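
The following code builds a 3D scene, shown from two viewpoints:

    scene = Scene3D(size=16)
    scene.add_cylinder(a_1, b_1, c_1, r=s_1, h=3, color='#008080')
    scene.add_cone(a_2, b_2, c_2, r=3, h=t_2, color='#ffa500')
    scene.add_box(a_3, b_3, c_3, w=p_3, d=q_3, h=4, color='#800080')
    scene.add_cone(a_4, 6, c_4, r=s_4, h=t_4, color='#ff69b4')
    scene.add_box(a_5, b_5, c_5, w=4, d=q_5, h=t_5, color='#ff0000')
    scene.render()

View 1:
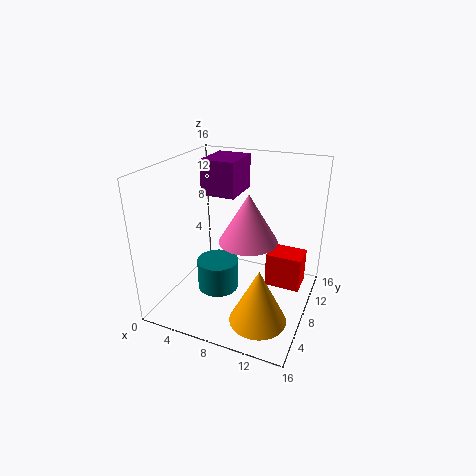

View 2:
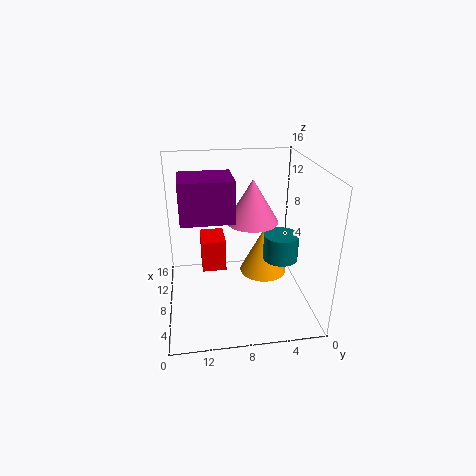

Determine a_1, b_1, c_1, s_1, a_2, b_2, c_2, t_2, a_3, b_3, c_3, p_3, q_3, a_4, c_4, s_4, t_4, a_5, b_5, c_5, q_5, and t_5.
a_1 = 8; b_1 = 3; c_1 = 5; s_1 = 2; a_2 = 12; b_2 = 4; c_2 = 1; t_2 = 6; a_3 = 3; b_3 = 9; c_3 = 12; p_3 = 4; q_3 = 5; a_4 = 10; c_4 = 9; s_4 = 3; t_4 = 5; a_5 = 11; b_5 = 9; c_5 = 2; q_5 = 3; t_5 = 4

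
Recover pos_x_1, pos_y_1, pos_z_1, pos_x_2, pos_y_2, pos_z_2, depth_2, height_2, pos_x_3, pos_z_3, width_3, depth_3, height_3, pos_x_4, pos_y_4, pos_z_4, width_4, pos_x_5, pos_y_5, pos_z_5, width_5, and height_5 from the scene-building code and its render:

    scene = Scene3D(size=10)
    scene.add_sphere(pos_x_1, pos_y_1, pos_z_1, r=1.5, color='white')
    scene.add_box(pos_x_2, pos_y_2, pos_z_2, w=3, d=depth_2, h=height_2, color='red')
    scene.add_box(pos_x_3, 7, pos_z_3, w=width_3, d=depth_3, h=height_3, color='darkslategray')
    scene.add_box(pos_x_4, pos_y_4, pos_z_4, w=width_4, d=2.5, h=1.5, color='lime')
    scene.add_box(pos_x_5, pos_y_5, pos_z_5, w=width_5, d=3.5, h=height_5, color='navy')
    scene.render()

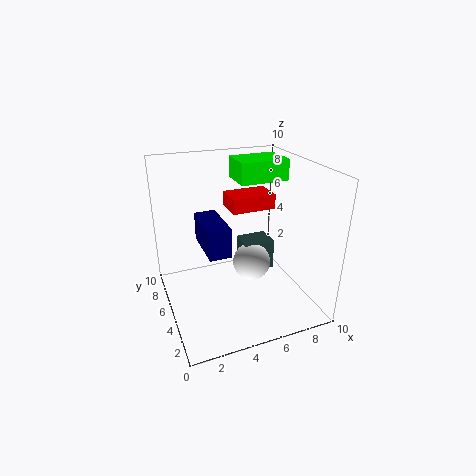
pos_x_1 = 7
pos_y_1 = 7
pos_z_1 = 1.5
pos_x_2 = 4.5
pos_y_2 = 4.5
pos_z_2 = 7
depth_2 = 2
height_2 = 1
pos_x_3 = 6.5
pos_z_3 = 0.5
width_3 = 2.5
depth_3 = 2
height_3 = 2.5
pos_x_4 = 5.5
pos_y_4 = 5.5
pos_z_4 = 8.5
width_4 = 3.5
pos_x_5 = 2.5
pos_y_5 = 3.5
pos_z_5 = 4.5
width_5 = 1.5
height_5 = 2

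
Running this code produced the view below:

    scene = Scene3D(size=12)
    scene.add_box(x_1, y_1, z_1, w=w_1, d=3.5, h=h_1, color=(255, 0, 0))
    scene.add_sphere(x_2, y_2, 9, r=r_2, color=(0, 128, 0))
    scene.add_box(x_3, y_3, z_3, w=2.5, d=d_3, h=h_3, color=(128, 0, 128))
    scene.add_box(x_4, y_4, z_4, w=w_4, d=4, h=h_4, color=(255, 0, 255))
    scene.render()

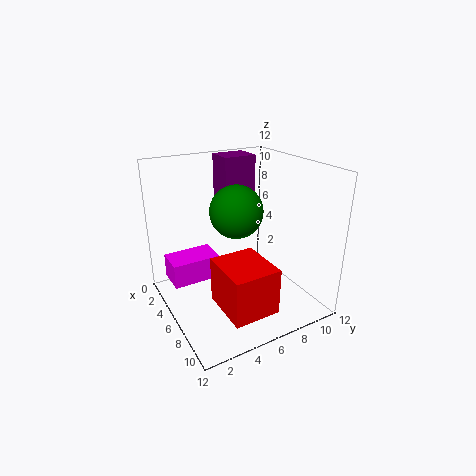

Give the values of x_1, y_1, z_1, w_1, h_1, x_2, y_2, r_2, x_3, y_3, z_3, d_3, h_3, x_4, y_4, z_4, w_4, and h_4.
x_1 = 8
y_1 = 2.5
z_1 = 2.5
w_1 = 4
h_1 = 3.5
x_2 = 7.5
y_2 = 5
r_2 = 2
x_3 = 0.5
y_3 = 6.5
z_3 = 7.5
d_3 = 3
h_3 = 4.5
x_4 = 3
y_4 = 0.5
z_4 = 2.5
w_4 = 2.5
h_4 = 2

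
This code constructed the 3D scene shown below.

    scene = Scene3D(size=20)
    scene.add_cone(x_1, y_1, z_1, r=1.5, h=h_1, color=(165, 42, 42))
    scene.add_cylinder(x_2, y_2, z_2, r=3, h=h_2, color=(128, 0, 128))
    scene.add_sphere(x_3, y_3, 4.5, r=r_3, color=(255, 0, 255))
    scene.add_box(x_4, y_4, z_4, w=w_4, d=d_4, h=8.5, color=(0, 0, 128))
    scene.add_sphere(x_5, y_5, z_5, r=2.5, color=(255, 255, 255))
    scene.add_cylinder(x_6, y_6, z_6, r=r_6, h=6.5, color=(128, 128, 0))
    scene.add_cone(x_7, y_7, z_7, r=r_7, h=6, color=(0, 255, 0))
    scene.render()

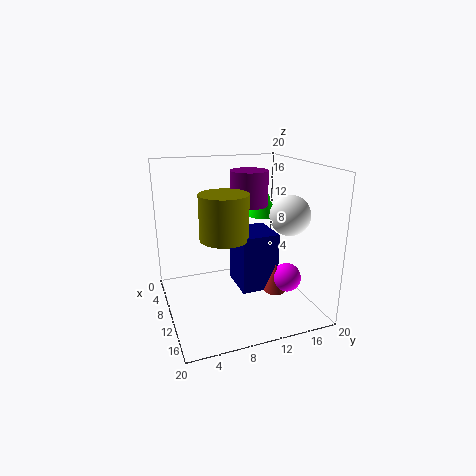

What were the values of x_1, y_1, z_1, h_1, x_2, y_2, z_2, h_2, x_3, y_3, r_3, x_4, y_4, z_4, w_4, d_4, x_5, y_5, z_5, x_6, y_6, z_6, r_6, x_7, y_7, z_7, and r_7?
x_1 = 13; y_1 = 14.5; z_1 = 2.5; h_1 = 4; x_2 = 3; y_2 = 14.5; z_2 = 12.5; h_2 = 5.5; x_3 = 13.5; y_3 = 16; r_3 = 2; x_4 = 5; y_4 = 10.5; z_4 = 1.5; w_4 = 6; d_4 = 5.5; x_5 = 16; y_5 = 14.5; z_5 = 14.5; x_6 = 8.5; y_6 = 8.5; z_6 = 9.5; r_6 = 3.5; x_7 = 2.5; y_7 = 17; z_7 = 10.5; r_7 = 2.5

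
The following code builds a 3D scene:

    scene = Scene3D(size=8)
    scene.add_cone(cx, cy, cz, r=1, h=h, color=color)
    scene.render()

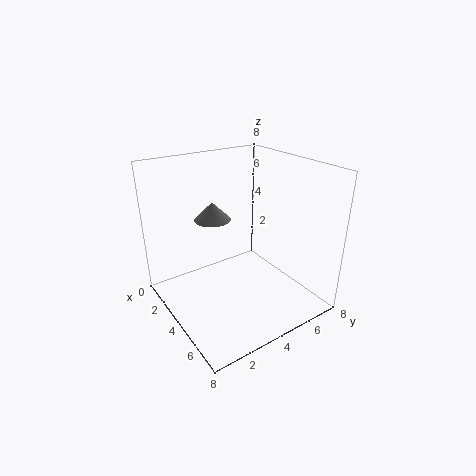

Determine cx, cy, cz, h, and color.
cx = 3
cy = 3
cz = 5
h = 1
color = 'gray'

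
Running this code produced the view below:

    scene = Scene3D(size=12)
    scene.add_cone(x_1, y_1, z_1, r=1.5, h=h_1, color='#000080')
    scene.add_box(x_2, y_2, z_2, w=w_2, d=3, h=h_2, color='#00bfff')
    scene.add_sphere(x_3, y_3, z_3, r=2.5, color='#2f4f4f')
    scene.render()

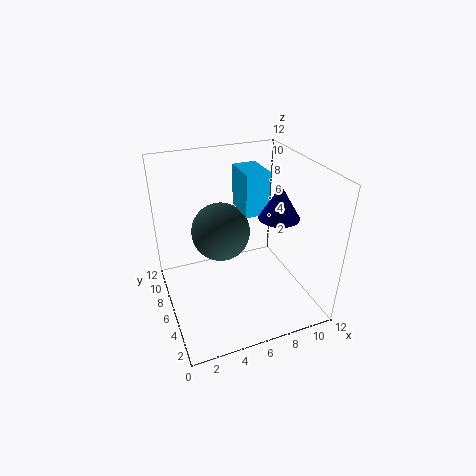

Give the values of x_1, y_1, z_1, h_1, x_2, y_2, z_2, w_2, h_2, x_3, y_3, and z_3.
x_1 = 8, y_1 = 3, z_1 = 9, h_1 = 2.5, x_2 = 6.5, y_2 = 5.5, z_2 = 8, w_2 = 2, h_2 = 3.5, x_3 = 5, y_3 = 7.5, z_3 = 6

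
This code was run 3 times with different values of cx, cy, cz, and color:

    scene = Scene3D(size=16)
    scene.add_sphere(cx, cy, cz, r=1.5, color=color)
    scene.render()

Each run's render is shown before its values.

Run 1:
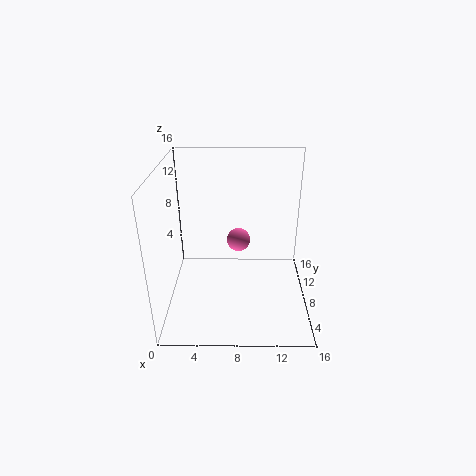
cx = 8, cy = 13, cz = 5, color = 'hotpink'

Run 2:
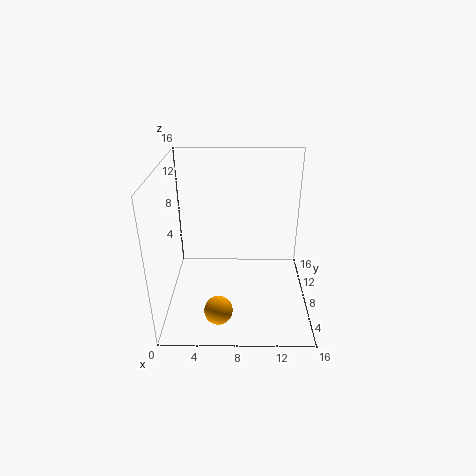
cx = 6, cy = 3, cz = 2, color = 'orange'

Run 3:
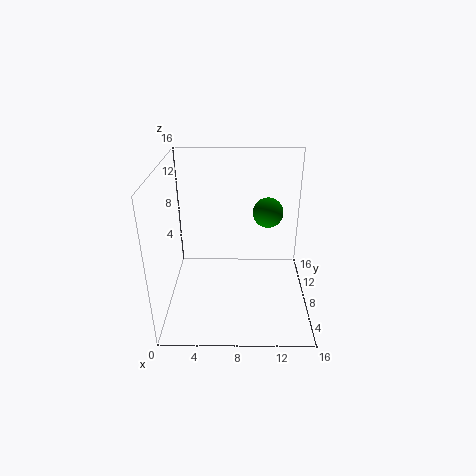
cx = 11, cy = 6, cz = 12, color = 'green'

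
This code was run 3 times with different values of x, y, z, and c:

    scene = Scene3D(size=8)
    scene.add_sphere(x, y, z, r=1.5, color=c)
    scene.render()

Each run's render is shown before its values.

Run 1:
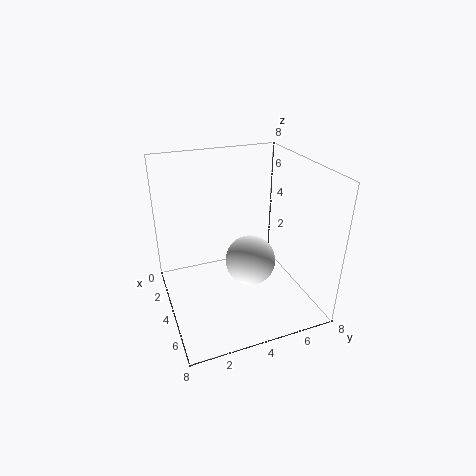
x = 3.5; y = 5; z = 2; c = 'white'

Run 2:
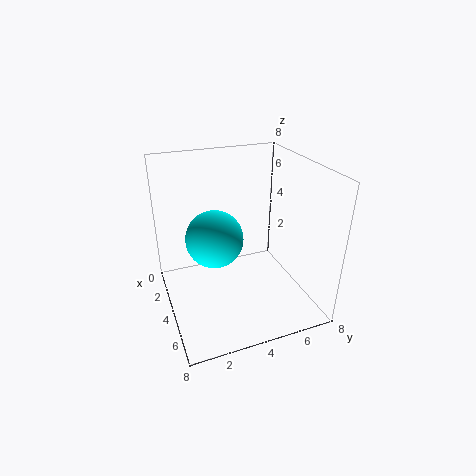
x = 4.5; y = 2.5; z = 4.5; c = 'cyan'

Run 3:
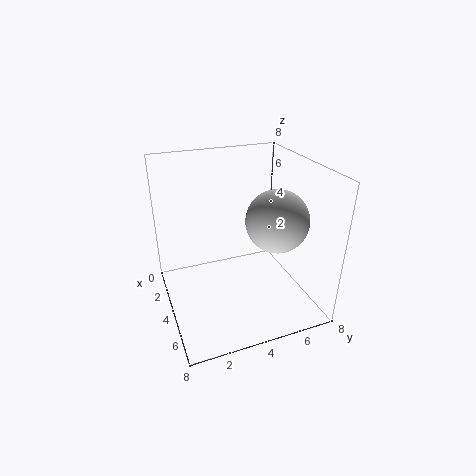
x = 6.5; y = 5; z = 6; c = 'lightgray'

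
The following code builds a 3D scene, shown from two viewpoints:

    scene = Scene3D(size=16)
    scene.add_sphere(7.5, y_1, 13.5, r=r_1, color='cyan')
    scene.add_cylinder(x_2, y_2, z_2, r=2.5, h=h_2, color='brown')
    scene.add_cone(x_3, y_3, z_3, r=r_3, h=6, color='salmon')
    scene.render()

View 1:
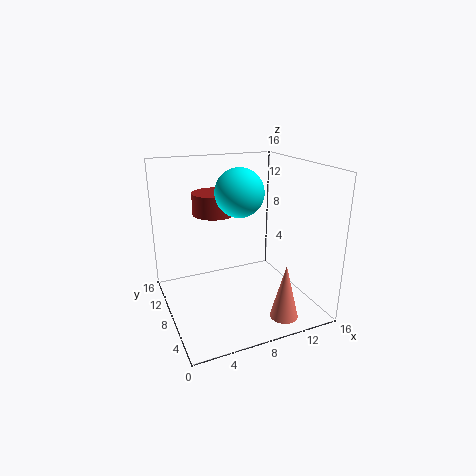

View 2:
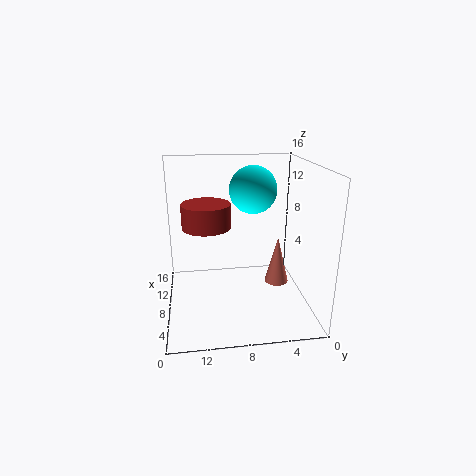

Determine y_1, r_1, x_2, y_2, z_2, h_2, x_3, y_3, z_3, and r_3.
y_1 = 6.5
r_1 = 2.5
x_2 = 6.5
y_2 = 11.5
z_2 = 10
h_2 = 2.5
x_3 = 11
y_3 = 2.5
z_3 = 0.5
r_3 = 1.5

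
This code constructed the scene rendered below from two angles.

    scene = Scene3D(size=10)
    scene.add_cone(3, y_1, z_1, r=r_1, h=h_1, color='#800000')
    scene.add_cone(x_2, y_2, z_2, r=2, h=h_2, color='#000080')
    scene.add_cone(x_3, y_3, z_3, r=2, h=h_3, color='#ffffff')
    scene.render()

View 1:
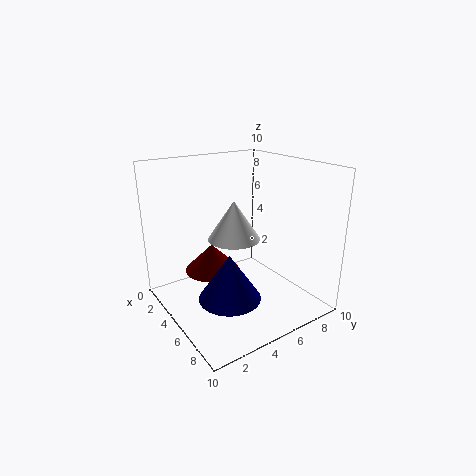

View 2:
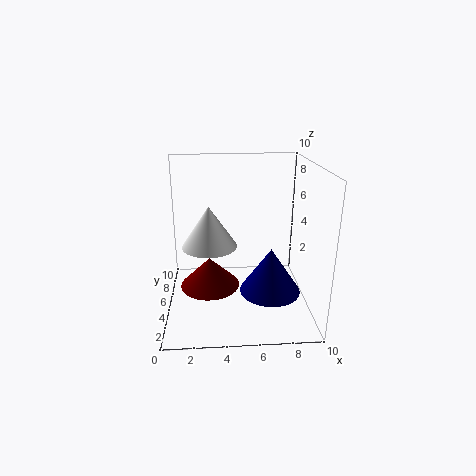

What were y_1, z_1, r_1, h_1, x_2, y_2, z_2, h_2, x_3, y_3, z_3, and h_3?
y_1 = 4
z_1 = 2
r_1 = 2
h_1 = 2
x_2 = 7
y_2 = 3
z_2 = 2
h_2 = 3
x_3 = 3
y_3 = 6
z_3 = 4
h_3 = 3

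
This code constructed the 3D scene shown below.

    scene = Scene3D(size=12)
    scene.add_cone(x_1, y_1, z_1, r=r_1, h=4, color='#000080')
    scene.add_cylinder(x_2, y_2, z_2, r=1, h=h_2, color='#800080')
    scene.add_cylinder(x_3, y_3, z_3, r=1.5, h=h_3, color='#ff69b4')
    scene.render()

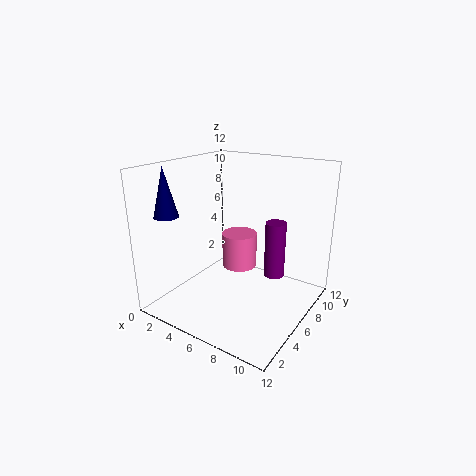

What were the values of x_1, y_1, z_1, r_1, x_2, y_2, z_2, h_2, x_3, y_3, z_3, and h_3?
x_1 = 1.5
y_1 = 2.5
z_1 = 8
r_1 = 1
x_2 = 7
y_2 = 11
z_2 = 0.5
h_2 = 5.5
x_3 = 5.5
y_3 = 7
z_3 = 3
h_3 = 3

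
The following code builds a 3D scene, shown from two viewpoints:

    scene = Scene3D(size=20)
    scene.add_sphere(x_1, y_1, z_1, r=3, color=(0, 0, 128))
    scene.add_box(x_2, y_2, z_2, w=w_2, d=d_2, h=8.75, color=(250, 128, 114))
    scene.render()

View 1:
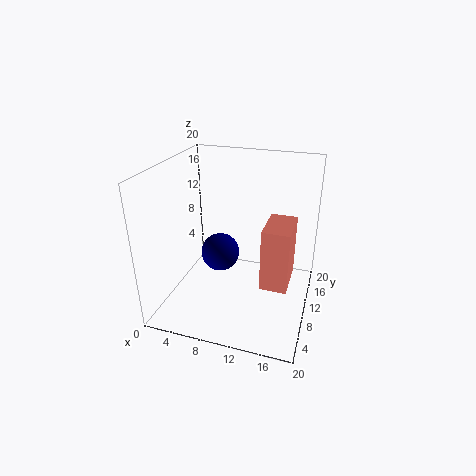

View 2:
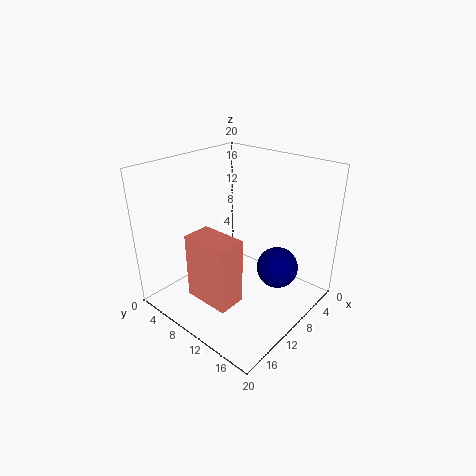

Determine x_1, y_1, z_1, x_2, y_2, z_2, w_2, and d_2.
x_1 = 5.75
y_1 = 14
z_1 = 4.75
x_2 = 13.75
y_2 = 7.75
z_2 = 3.75
w_2 = 3.75
d_2 = 6.25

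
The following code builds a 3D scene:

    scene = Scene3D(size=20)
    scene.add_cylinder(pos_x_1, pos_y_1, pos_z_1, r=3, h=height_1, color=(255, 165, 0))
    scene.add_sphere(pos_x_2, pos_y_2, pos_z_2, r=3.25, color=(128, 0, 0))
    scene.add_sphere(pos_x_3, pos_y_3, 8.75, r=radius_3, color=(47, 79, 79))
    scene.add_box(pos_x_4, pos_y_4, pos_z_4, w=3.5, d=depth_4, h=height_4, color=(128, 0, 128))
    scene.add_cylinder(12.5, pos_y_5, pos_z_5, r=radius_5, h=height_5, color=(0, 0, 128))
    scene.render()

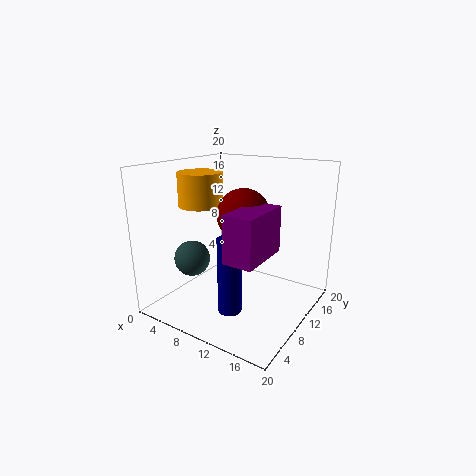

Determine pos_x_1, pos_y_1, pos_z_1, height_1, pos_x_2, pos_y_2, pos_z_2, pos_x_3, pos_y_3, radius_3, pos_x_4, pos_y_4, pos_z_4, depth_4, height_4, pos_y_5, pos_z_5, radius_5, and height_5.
pos_x_1 = 5.5; pos_y_1 = 7.75; pos_z_1 = 14.5; height_1 = 4.5; pos_x_2 = 12.75; pos_y_2 = 7; pos_z_2 = 14.5; pos_x_3 = 7.25; pos_y_3 = 3.5; radius_3 = 2.25; pos_x_4 = 14; pos_y_4 = 0.75; pos_z_4 = 10.75; depth_4 = 6.75; height_4 = 5.5; pos_y_5 = 4.25; pos_z_5 = 2.5; radius_5 = 1.5; height_5 = 9.75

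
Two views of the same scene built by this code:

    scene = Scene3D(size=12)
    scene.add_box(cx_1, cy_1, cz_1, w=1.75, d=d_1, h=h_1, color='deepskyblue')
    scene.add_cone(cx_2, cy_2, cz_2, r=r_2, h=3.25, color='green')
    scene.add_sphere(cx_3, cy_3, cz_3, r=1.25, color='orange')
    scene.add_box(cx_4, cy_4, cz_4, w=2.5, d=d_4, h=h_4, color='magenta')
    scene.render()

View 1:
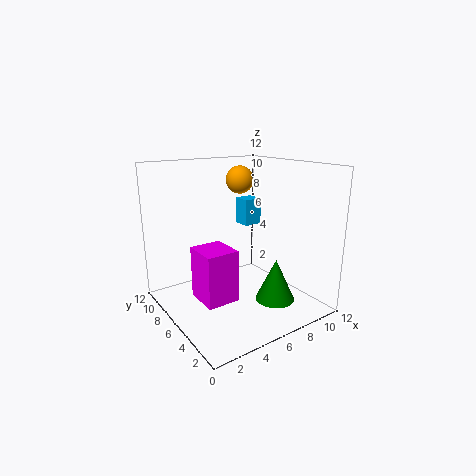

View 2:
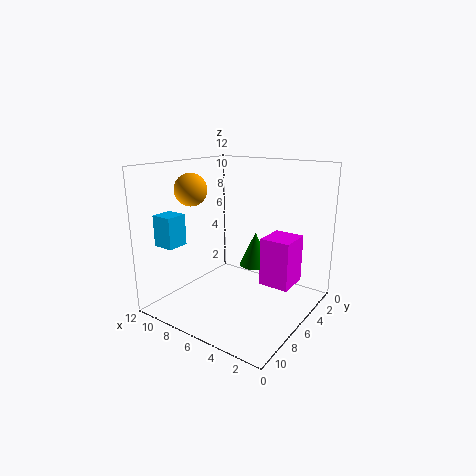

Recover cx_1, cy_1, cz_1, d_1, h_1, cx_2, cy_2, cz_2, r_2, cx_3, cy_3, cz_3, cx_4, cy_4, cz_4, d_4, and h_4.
cx_1 = 9; cy_1 = 9; cz_1 = 5.75; d_1 = 1.75; h_1 = 2.5; cx_2 = 6.75; cy_2 = 2; cz_2 = 2; r_2 = 1.5; cx_3 = 8.25; cy_3 = 9; cz_3 = 10.25; cx_4 = 1.5; cy_4 = 3; cz_4 = 2.25; d_4 = 2.75; h_4 = 4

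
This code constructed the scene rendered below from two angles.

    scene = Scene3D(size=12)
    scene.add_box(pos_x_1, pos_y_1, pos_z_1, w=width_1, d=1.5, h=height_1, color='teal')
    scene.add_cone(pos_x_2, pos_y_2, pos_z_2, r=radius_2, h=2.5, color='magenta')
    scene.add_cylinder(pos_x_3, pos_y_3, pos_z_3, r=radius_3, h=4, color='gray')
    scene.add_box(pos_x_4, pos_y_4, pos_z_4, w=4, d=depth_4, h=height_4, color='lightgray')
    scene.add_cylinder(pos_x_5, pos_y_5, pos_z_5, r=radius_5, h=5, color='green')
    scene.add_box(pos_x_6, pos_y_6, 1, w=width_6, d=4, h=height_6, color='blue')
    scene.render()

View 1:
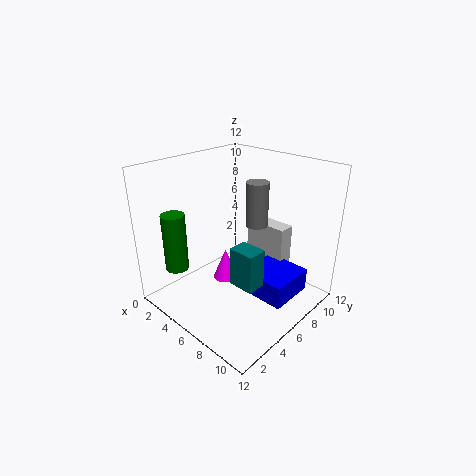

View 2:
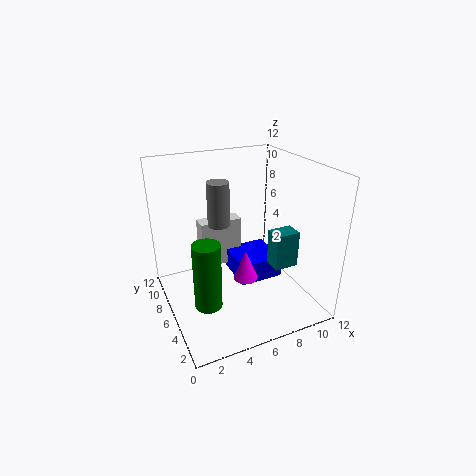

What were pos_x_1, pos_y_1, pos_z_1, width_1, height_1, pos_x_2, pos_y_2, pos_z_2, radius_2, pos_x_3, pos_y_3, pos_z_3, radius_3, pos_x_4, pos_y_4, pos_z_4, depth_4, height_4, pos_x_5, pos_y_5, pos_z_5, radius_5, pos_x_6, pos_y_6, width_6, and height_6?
pos_x_1 = 8, pos_y_1 = 3, pos_z_1 = 4, width_1 = 2, height_1 = 3, pos_x_2 = 6, pos_y_2 = 4.5, pos_z_2 = 3, radius_2 = 1, pos_x_3 = 5.5, pos_y_3 = 9, pos_z_3 = 6, radius_3 = 1, pos_x_4 = 4, pos_y_4 = 9.5, pos_z_4 = 1.5, depth_4 = 1.5, height_4 = 4.5, pos_x_5 = 2, pos_y_5 = 2.5, pos_z_5 = 3, radius_5 = 1, pos_x_6 = 6.5, pos_y_6 = 6, width_6 = 4, height_6 = 2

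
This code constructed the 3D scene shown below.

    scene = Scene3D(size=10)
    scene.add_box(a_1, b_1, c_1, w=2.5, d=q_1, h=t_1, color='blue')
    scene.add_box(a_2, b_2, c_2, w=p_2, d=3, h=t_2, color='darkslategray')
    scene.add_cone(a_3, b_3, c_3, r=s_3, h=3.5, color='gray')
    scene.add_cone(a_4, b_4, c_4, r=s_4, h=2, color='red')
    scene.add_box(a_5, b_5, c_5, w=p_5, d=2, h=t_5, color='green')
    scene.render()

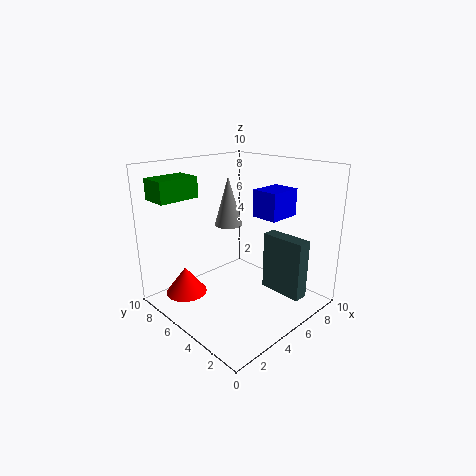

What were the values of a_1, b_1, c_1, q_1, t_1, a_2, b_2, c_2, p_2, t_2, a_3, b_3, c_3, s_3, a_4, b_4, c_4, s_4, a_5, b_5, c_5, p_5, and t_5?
a_1 = 7, b_1 = 3.5, c_1 = 6, q_1 = 2, t_1 = 2, a_2 = 6, b_2 = 0.5, c_2 = 1.5, p_2 = 1, t_2 = 4, a_3 = 5.5, b_3 = 6.5, c_3 = 5.5, s_3 = 1, a_4 = 2.5, b_4 = 8, c_4 = 0.5, s_4 = 1.5, a_5 = 1, b_5 = 8, c_5 = 7.5, p_5 = 3, t_5 = 1.5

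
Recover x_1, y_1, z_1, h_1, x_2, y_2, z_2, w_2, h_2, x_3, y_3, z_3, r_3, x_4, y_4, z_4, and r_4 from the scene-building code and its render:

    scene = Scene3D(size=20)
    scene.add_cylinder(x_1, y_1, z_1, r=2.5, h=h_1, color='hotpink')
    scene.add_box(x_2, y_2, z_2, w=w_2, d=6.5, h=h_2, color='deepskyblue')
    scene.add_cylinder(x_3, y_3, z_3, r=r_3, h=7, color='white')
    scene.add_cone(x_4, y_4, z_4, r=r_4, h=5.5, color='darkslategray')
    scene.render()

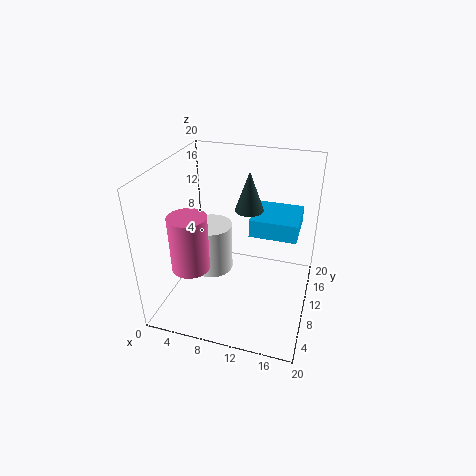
x_1 = 5; y_1 = 5; z_1 = 7.5; h_1 = 7.5; x_2 = 11.5; y_2 = 10; z_2 = 10.5; w_2 = 6.5; h_2 = 2.5; x_3 = 6; y_3 = 10; z_3 = 4.5; r_3 = 3; x_4 = 11; y_4 = 12; z_4 = 13.5; r_4 = 2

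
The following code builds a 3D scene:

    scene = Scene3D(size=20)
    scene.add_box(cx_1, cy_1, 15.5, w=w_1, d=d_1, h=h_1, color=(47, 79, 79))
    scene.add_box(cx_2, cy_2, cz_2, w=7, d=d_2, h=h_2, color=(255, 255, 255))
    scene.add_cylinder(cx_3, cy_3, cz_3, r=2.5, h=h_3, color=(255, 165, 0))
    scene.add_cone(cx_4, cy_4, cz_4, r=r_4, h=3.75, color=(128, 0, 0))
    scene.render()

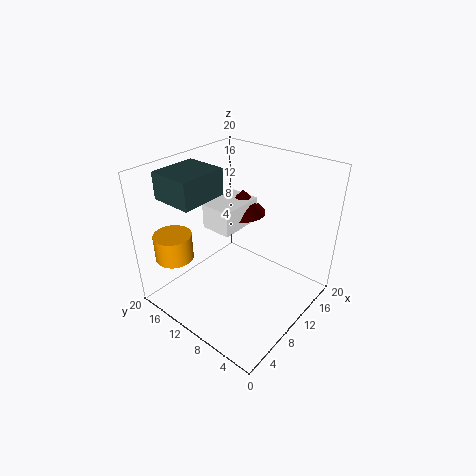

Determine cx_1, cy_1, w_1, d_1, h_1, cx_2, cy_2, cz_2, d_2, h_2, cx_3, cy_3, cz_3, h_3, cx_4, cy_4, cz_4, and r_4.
cx_1 = 3.75
cy_1 = 13
w_1 = 6.75
d_1 = 6
h_1 = 3.75
cx_2 = 10
cy_2 = 12
cz_2 = 9.25
d_2 = 4.75
h_2 = 3.75
cx_3 = 2.75
cy_3 = 15
cz_3 = 8.5
h_3 = 3.5
cx_4 = 15.75
cy_4 = 13.75
cz_4 = 10.5
r_4 = 3.5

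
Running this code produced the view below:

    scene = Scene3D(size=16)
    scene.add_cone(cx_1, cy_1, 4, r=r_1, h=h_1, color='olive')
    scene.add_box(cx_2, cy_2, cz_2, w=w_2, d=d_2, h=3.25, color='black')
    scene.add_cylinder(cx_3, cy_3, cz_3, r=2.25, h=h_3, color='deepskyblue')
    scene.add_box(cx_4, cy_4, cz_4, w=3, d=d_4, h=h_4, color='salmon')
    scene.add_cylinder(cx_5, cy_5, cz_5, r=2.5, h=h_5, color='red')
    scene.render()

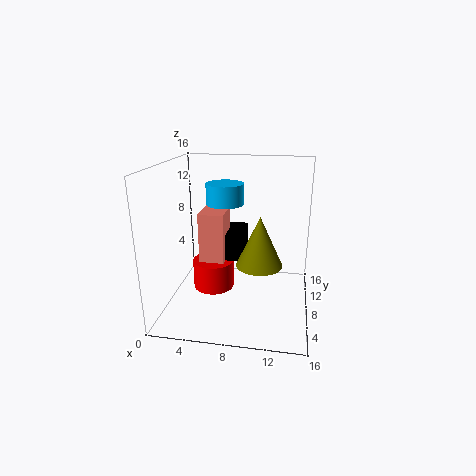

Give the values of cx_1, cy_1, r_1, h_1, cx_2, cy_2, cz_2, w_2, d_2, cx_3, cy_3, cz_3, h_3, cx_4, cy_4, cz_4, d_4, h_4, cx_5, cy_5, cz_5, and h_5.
cx_1 = 10.25, cy_1 = 9.75, r_1 = 2.75, h_1 = 6, cx_2 = 5, cy_2 = 10.25, cz_2 = 4, w_2 = 3, d_2 = 5.25, cx_3 = 5.75, cy_3 = 11.75, cz_3 = 10.75, h_3 = 2.5, cx_4 = 3, cy_4 = 9.25, cz_4 = 3.25, d_4 = 4.25, h_4 = 6.75, cx_5 = 4.5, cy_5 = 10.25, cz_5 = 0.5, h_5 = 3.5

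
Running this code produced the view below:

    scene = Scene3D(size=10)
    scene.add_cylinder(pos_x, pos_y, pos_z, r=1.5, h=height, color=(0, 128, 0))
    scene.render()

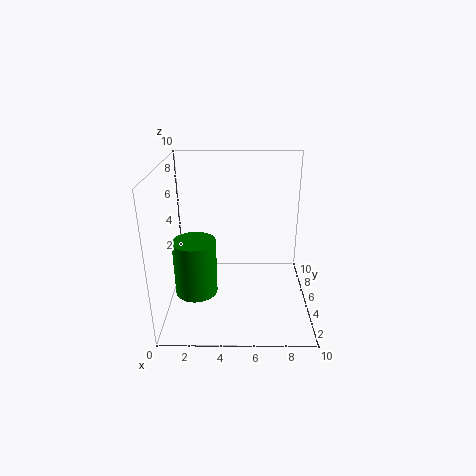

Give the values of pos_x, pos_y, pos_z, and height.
pos_x = 2, pos_y = 4.5, pos_z = 1, height = 4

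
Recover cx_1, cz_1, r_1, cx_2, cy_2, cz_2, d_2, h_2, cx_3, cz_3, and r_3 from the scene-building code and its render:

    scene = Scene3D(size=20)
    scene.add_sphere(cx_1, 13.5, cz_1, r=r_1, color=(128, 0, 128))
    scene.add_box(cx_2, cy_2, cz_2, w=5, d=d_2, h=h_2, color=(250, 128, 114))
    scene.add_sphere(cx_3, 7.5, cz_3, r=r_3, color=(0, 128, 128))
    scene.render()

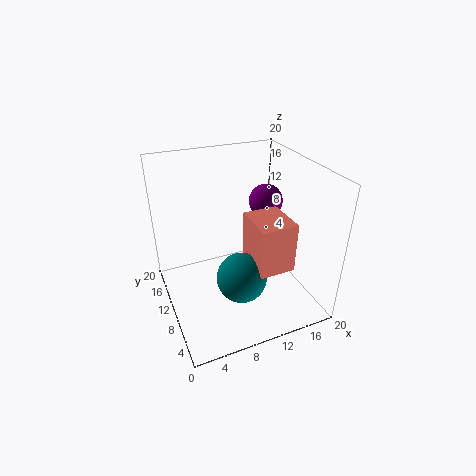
cx_1 = 16, cz_1 = 13, r_1 = 2.5, cx_2 = 11, cy_2 = 4.5, cz_2 = 6.5, d_2 = 6, h_2 = 7, cx_3 = 9.5, cz_3 = 5, r_3 = 3.5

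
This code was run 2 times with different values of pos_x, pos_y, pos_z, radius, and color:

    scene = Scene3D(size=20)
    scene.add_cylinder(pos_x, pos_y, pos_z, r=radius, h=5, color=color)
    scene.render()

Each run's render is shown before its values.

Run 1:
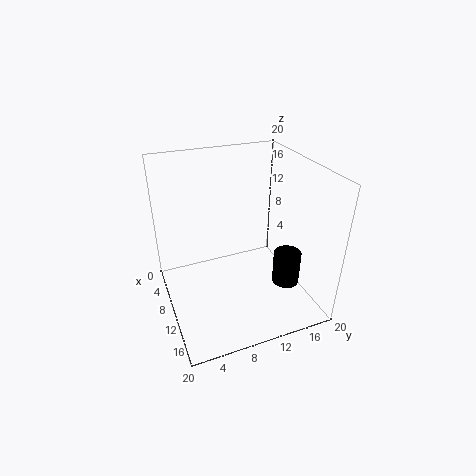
pos_x = 12, pos_y = 17, pos_z = 2, radius = 2, color = 'black'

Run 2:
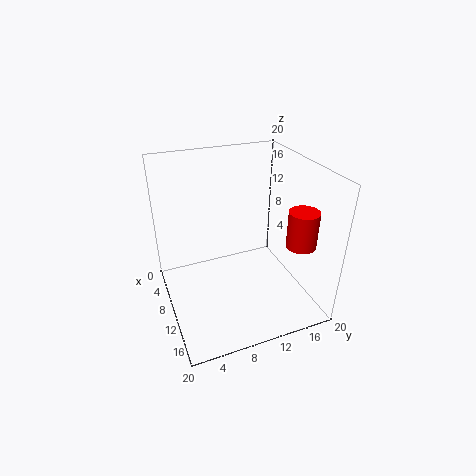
pos_x = 15, pos_y = 17, pos_z = 10, radius = 2, color = 'red'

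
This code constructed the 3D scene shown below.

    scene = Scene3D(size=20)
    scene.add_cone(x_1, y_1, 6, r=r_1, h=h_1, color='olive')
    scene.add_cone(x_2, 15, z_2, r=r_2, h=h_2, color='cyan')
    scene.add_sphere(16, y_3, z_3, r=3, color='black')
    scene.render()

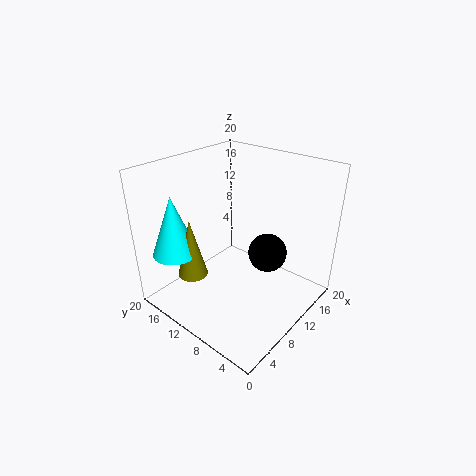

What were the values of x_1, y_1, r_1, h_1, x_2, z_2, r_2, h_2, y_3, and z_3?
x_1 = 4
y_1 = 13
r_1 = 2
h_1 = 8
x_2 = 3
z_2 = 9
r_2 = 3
h_2 = 8
y_3 = 9
z_3 = 5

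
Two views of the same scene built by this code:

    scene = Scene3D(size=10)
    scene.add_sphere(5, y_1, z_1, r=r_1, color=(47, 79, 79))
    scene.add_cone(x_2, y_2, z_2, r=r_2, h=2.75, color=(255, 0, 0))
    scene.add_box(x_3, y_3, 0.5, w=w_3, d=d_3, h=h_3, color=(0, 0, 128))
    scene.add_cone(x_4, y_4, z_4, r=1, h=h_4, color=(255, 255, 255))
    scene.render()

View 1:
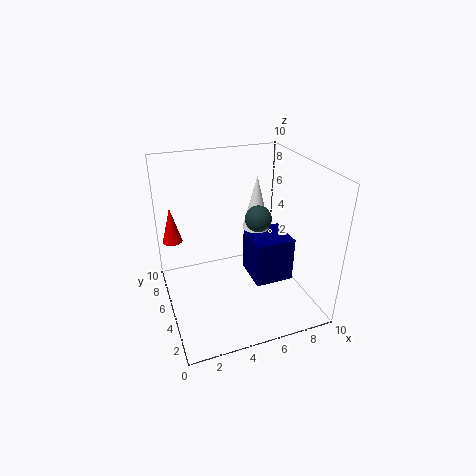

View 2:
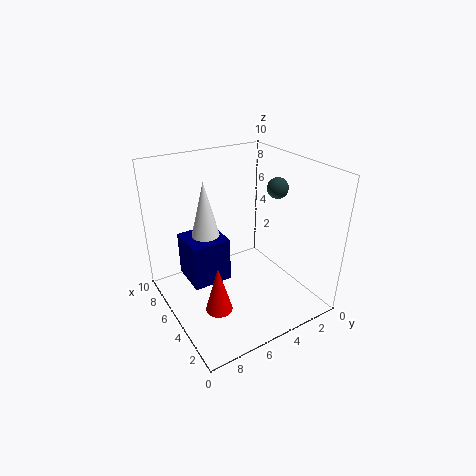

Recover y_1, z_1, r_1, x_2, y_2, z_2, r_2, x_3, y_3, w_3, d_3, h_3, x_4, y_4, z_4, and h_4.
y_1 = 1.75; z_1 = 8; r_1 = 0.75; x_2 = 1; y_2 = 8.75; z_2 = 3.5; r_2 = 0.75; x_3 = 6.5; y_3 = 4.75; w_3 = 3; d_3 = 3; h_3 = 3.5; x_4 = 7; y_4 = 6.5; z_4 = 4.75; h_4 = 4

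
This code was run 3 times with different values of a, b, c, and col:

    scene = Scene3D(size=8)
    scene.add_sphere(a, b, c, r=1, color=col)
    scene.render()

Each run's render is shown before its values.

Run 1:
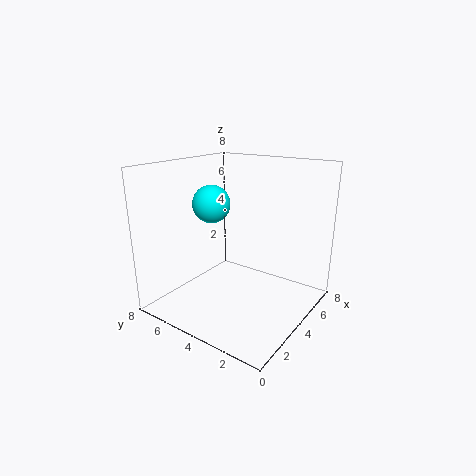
a = 3; b = 5; c = 6; col = 'cyan'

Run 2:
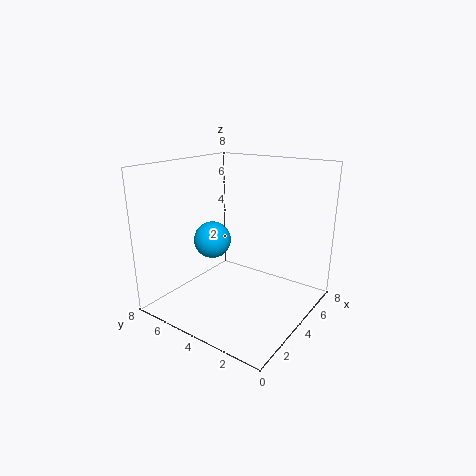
a = 3; b = 5; c = 4; col = 'deepskyblue'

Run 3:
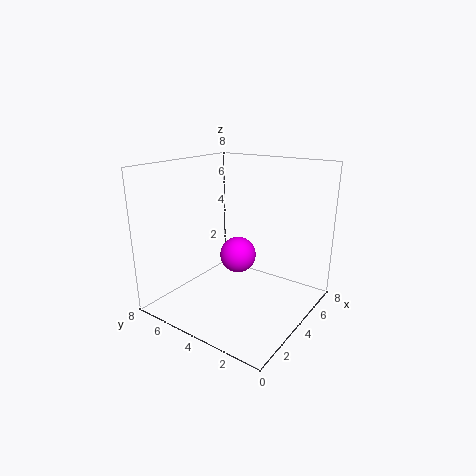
a = 4; b = 4; c = 3; col = 'magenta'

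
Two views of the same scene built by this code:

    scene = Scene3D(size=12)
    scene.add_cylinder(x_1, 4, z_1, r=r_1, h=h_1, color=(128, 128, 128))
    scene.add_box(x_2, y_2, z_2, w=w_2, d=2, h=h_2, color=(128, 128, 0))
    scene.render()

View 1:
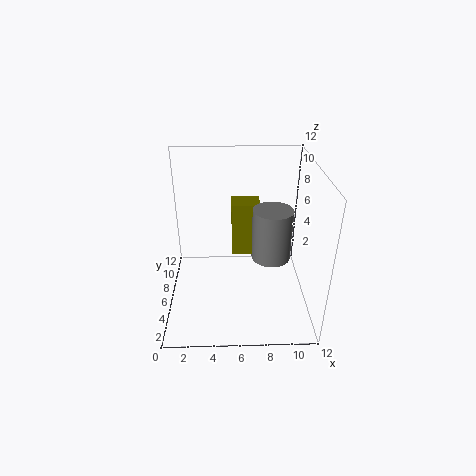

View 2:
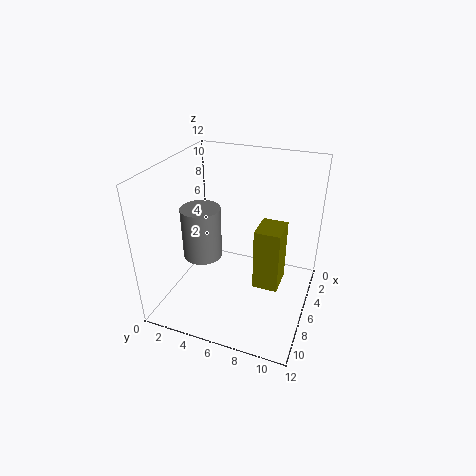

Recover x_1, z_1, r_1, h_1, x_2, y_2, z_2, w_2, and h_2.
x_1 = 8.5; z_1 = 5.5; r_1 = 1.5; h_1 = 4; x_2 = 5.5; y_2 = 8; z_2 = 3; w_2 = 2.5; h_2 = 5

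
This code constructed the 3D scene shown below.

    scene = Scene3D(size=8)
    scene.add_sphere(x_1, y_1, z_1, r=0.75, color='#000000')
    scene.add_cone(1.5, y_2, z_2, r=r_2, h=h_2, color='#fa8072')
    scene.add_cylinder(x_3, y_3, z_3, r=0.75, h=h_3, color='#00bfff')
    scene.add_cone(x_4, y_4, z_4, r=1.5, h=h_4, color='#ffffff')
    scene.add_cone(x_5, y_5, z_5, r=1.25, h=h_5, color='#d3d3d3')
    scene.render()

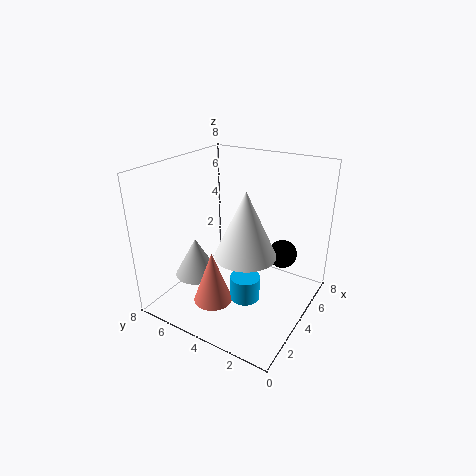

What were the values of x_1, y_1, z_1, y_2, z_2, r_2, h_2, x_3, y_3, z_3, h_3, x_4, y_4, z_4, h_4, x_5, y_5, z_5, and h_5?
x_1 = 4.5, y_1 = 1.5, z_1 = 3.5, y_2 = 4, z_2 = 1.5, r_2 = 1, h_2 = 2.75, x_3 = 2.25, y_3 = 2.5, z_3 = 1.75, h_3 = 1.25, x_4 = 2.25, y_4 = 2.5, z_4 = 4.25, h_4 = 3.25, x_5 = 3, y_5 = 6.25, z_5 = 1.5, h_5 = 2.25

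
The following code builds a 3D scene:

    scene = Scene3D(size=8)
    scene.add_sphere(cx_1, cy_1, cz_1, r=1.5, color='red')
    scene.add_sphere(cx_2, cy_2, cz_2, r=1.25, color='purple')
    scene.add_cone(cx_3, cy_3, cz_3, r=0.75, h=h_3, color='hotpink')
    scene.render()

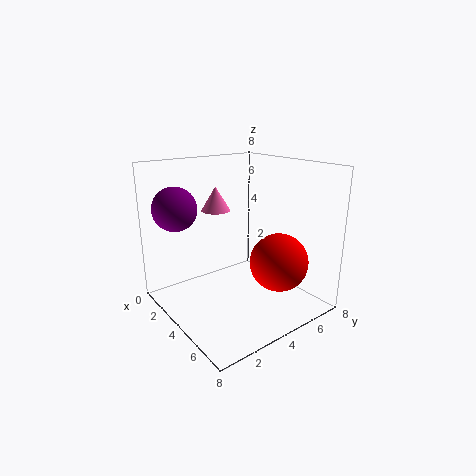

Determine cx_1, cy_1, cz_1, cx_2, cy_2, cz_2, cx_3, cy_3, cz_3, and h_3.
cx_1 = 6.5; cy_1 = 4.75; cz_1 = 3.25; cx_2 = 1.5; cy_2 = 1.5; cz_2 = 5.5; cx_3 = 3.75; cy_3 = 2.75; cz_3 = 5.75; h_3 = 1.25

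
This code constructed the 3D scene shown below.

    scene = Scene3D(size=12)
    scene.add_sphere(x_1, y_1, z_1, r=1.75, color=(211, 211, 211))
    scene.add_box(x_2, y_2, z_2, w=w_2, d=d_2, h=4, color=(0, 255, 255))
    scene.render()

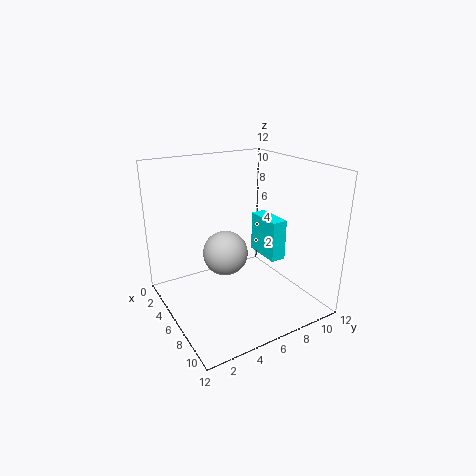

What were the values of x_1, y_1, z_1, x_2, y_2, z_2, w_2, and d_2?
x_1 = 7
y_1 = 4.25
z_1 = 5.5
x_2 = 1.25
y_2 = 10.5
z_2 = 2
w_2 = 3.75
d_2 = 1.5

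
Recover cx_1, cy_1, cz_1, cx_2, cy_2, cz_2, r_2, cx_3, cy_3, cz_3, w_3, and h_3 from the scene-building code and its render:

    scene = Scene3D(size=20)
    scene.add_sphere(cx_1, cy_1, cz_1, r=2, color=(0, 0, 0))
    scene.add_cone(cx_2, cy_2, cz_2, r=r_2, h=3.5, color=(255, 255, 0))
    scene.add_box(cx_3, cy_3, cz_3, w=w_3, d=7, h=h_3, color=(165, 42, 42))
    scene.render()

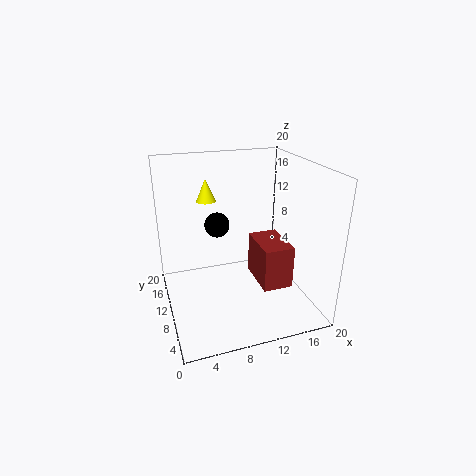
cx_1 = 9, cy_1 = 17.5, cz_1 = 9, cx_2 = 7.5, cy_2 = 18, cz_2 = 13, r_2 = 1.5, cx_3 = 13.5, cy_3 = 8, cz_3 = 1.5, w_3 = 4.5, h_3 = 6.5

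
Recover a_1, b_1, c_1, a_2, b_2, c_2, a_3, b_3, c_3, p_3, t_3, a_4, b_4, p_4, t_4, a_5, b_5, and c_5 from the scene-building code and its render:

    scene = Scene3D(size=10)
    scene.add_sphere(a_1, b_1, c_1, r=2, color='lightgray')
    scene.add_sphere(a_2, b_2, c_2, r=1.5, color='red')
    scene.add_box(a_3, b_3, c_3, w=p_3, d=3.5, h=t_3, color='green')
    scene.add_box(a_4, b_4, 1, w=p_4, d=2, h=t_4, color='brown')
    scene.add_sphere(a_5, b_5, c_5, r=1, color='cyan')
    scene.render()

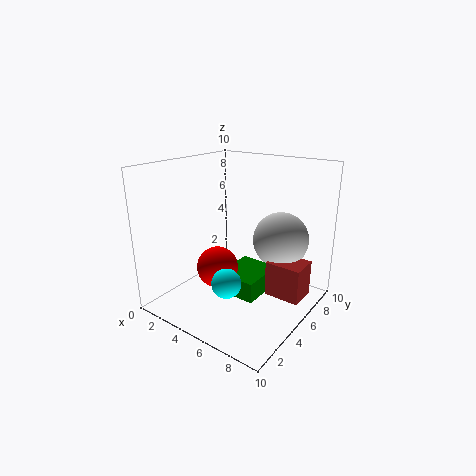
a_1 = 7
b_1 = 7.5
c_1 = 4.5
a_2 = 3.5
b_2 = 4.5
c_2 = 2.5
a_3 = 3.5
b_3 = 4.5
c_3 = 0.5
p_3 = 3
t_3 = 1.5
a_4 = 7
b_4 = 5.5
p_4 = 2.5
t_4 = 2.5
a_5 = 5.5
b_5 = 3
c_5 = 2.5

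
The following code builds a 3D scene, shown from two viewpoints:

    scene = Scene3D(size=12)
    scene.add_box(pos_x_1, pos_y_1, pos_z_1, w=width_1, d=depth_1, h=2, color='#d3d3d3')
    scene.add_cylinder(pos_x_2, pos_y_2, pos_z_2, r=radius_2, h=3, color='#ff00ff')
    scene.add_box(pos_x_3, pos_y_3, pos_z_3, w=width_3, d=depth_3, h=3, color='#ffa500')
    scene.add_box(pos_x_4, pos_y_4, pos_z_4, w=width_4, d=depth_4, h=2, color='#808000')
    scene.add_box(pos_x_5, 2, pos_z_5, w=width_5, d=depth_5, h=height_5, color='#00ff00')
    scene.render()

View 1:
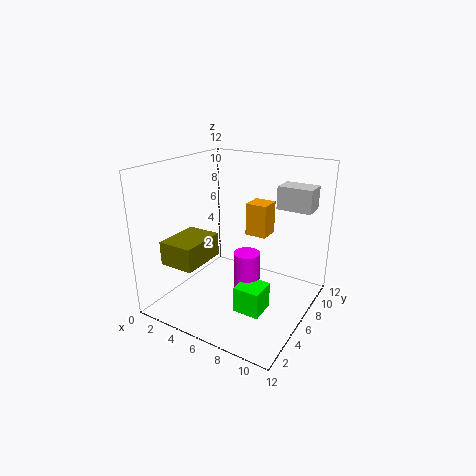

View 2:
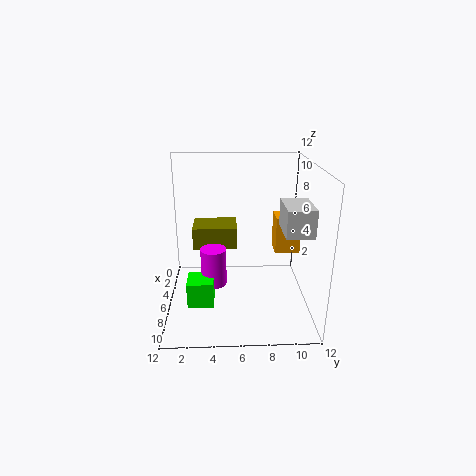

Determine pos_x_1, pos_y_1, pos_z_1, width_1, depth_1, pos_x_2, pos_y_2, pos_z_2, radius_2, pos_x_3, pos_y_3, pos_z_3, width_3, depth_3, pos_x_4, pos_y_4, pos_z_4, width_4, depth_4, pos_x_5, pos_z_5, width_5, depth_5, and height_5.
pos_x_1 = 8, pos_y_1 = 9, pos_z_1 = 8, width_1 = 3, depth_1 = 2, pos_x_2 = 8, pos_y_2 = 4, pos_z_2 = 3, radius_2 = 1, pos_x_3 = 5, pos_y_3 = 9, pos_z_3 = 5, width_3 = 2, depth_3 = 2, pos_x_4 = 1, pos_y_4 = 2, pos_z_4 = 4, width_4 = 3, depth_4 = 4, pos_x_5 = 8, pos_z_5 = 2, width_5 = 2, depth_5 = 2, height_5 = 2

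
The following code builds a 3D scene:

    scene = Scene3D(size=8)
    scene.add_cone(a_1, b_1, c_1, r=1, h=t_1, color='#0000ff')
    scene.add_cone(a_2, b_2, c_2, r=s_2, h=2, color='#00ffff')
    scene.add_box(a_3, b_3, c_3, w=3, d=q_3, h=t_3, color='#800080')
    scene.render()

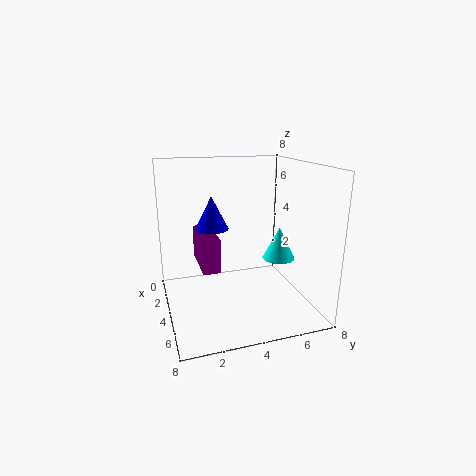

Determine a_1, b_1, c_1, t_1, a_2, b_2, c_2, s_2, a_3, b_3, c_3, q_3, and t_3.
a_1 = 2, b_1 = 3, c_1 = 4, t_1 = 2, a_2 = 3, b_2 = 7, c_2 = 2, s_2 = 1, a_3 = 1, b_3 = 2, c_3 = 2, q_3 = 1, t_3 = 2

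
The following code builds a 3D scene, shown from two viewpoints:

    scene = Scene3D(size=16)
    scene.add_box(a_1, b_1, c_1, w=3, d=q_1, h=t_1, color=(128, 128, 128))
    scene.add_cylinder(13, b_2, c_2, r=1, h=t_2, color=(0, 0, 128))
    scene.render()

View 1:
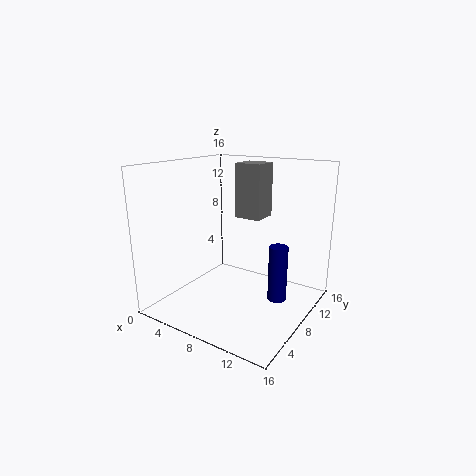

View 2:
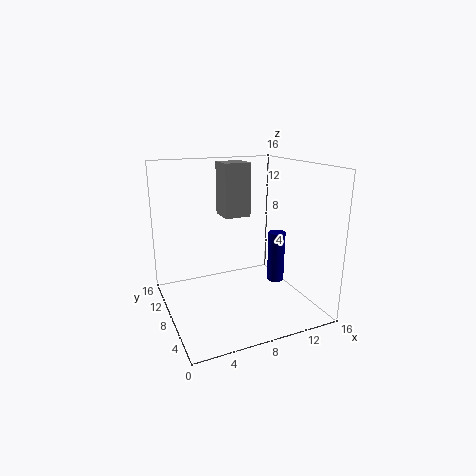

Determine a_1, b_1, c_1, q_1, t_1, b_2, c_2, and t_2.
a_1 = 7; b_1 = 9; c_1 = 10; q_1 = 3; t_1 = 6; b_2 = 8; c_2 = 2; t_2 = 6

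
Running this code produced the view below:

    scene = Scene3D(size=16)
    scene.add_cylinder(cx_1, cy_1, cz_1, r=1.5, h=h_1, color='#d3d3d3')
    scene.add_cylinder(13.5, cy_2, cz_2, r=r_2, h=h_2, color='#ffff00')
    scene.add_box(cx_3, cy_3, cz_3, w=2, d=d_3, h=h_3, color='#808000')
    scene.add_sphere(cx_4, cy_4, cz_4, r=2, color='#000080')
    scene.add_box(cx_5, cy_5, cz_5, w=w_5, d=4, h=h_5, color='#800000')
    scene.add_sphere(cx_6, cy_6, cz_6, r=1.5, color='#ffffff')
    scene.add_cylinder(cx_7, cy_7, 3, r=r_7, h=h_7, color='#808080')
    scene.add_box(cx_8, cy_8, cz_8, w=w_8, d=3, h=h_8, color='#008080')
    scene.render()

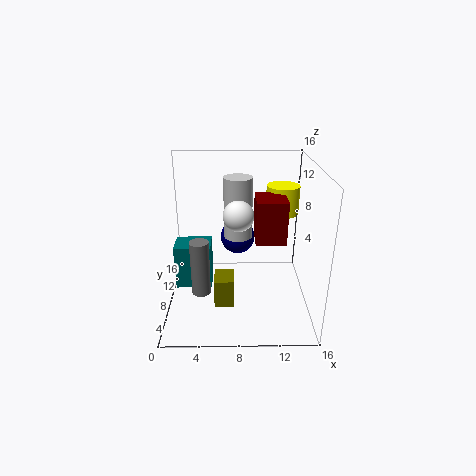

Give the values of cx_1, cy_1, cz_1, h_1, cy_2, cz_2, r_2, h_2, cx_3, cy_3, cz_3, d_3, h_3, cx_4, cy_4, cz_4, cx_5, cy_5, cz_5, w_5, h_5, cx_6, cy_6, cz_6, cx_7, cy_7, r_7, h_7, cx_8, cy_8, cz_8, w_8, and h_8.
cx_1 = 8, cy_1 = 7.5, cz_1 = 8.5, h_1 = 6.5, cy_2 = 13, cz_2 = 9, r_2 = 2, h_2 = 3.5, cx_3 = 5.5, cy_3 = 3, cz_3 = 2.5, d_3 = 2.5, h_3 = 3, cx_4 = 8, cy_4 = 10.5, cz_4 = 7, cx_5 = 10, cy_5 = 8, cz_5 = 7, w_5 = 3.5, h_5 = 5, cx_6 = 8, cy_6 = 4.5, cz_6 = 12, cx_7 = 4, cy_7 = 5, r_7 = 1, h_7 = 6, cx_8 = 1, cy_8 = 6.5, cz_8 = 2.5, w_8 = 4, h_8 = 5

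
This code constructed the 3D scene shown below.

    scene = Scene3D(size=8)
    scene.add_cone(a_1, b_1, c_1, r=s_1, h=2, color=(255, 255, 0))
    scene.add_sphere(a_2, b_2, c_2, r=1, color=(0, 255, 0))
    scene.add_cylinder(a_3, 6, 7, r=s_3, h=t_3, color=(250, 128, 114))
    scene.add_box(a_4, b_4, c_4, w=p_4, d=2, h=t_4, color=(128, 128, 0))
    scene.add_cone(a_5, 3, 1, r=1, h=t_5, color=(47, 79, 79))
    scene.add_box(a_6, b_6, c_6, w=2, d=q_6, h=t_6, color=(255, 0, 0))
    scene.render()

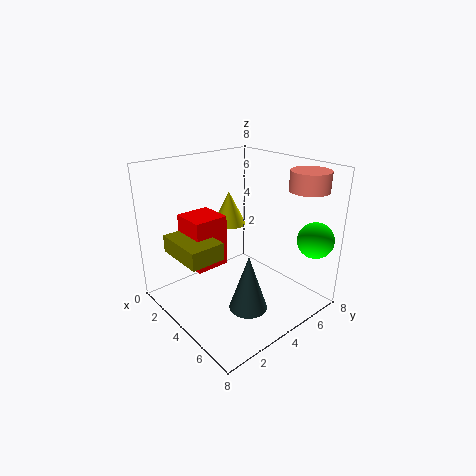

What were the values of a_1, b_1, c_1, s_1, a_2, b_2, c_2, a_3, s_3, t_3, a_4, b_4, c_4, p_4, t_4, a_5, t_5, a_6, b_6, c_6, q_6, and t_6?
a_1 = 2; b_1 = 5; c_1 = 4; s_1 = 1; a_2 = 7; b_2 = 7; c_2 = 4; a_3 = 7; s_3 = 1; t_3 = 1; a_4 = 1; b_4 = 1; c_4 = 3; p_4 = 3; t_4 = 1; a_5 = 6; t_5 = 3; a_6 = 1; b_6 = 2; c_6 = 2; q_6 = 2; t_6 = 3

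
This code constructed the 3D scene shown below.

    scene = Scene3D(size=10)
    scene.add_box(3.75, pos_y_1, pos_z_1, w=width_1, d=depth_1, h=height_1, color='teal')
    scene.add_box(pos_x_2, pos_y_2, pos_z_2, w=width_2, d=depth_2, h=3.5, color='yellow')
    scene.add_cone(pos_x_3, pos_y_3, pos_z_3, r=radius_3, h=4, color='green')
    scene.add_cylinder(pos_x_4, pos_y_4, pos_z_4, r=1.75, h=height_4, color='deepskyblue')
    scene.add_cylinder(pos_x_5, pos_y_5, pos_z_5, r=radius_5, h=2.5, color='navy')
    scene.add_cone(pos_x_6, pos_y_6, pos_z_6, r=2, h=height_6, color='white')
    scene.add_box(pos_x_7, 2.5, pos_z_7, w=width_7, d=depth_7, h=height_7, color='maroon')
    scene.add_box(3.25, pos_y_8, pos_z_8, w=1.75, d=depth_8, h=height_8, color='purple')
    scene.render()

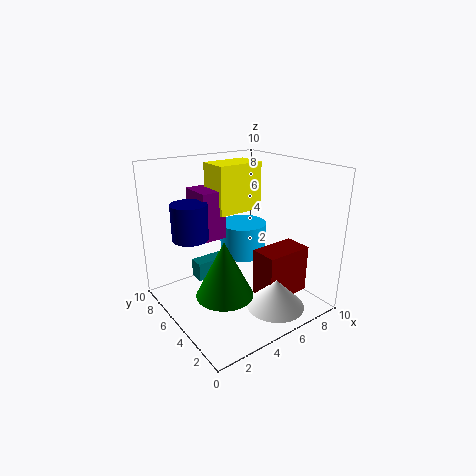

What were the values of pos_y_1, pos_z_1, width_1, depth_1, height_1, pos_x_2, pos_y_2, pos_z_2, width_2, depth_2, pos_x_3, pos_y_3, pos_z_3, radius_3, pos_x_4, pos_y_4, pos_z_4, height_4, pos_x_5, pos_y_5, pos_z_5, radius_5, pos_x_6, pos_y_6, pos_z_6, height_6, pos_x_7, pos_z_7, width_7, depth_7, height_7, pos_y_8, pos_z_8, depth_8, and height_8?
pos_y_1 = 8.5; pos_z_1 = 0.25; width_1 = 3.25; depth_1 = 1.25; height_1 = 1.5; pos_x_2 = 4.5; pos_y_2 = 6.25; pos_z_2 = 6.25; width_2 = 3.5; depth_2 = 2.25; pos_x_3 = 3.5; pos_y_3 = 4.5; pos_z_3 = 1.25; radius_3 = 2; pos_x_4 = 6.75; pos_y_4 = 6.75; pos_z_4 = 2.75; height_4 = 2.5; pos_x_5 = 2.25; pos_y_5 = 6.75; pos_z_5 = 5; radius_5 = 1.25; pos_x_6 = 6.25; pos_y_6 = 2.25; pos_z_6 = 0.5; height_6 = 2; pos_x_7 = 6; pos_z_7 = 0.5; width_7 = 3.5; depth_7 = 2; height_7 = 3.5; pos_y_8 = 6.5; pos_z_8 = 4.5; depth_8 = 2.5; height_8 = 3.5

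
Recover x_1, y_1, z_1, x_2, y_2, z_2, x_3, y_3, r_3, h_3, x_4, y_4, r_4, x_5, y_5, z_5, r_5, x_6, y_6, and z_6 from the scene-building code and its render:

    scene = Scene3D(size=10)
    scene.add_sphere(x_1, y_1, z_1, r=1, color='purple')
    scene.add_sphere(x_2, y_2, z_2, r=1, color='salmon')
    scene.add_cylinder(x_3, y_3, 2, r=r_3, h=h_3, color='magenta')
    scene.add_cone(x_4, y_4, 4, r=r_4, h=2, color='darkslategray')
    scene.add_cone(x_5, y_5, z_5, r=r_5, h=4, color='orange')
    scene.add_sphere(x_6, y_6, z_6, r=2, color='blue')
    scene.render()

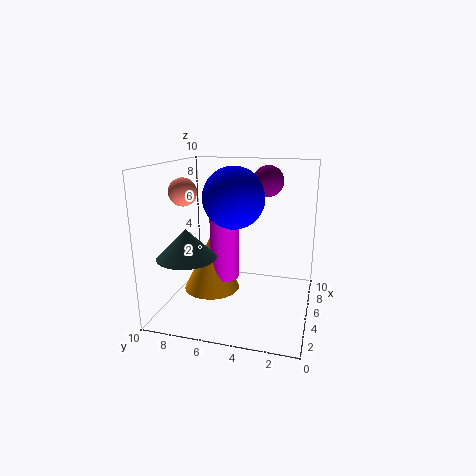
x_1 = 5
y_1 = 3
z_1 = 9
x_2 = 5
y_2 = 9
z_2 = 8
x_3 = 5
y_3 = 6
r_3 = 1
h_3 = 5
x_4 = 3
y_4 = 8
r_4 = 2
x_5 = 5
y_5 = 7
z_5 = 1
r_5 = 2
x_6 = 4
y_6 = 5
z_6 = 8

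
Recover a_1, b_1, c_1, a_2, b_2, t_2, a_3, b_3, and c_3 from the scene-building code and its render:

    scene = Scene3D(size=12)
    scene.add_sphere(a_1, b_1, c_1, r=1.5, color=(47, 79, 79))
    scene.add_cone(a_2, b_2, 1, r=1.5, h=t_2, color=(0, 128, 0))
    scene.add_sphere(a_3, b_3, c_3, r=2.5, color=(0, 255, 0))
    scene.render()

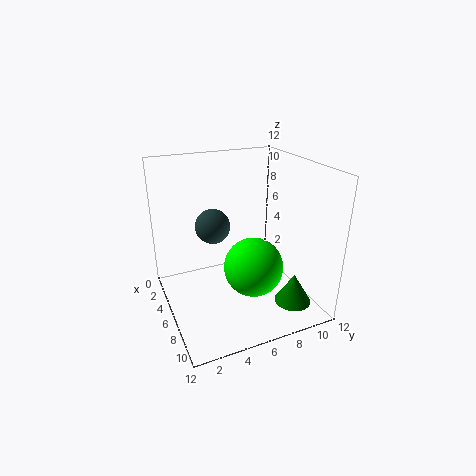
a_1 = 4, b_1 = 4.5, c_1 = 6.5, a_2 = 9.5, b_2 = 9.5, t_2 = 2.5, a_3 = 7, b_3 = 7, c_3 = 3.5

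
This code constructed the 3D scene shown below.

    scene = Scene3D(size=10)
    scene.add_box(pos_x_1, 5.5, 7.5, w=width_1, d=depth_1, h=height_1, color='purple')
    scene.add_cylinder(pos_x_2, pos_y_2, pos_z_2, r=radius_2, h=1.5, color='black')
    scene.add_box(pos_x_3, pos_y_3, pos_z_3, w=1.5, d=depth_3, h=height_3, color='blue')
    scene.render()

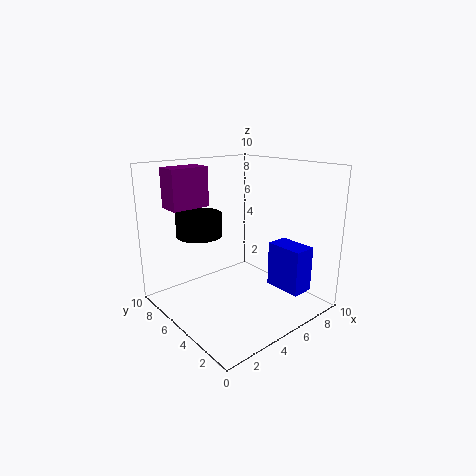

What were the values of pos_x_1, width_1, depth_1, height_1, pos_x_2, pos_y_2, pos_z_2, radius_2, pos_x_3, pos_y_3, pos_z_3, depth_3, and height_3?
pos_x_1 = 0.5, width_1 = 2.5, depth_1 = 1.5, height_1 = 2.5, pos_x_2 = 2.5, pos_y_2 = 6, pos_z_2 = 5.5, radius_2 = 1.5, pos_x_3 = 6, pos_y_3 = 0.5, pos_z_3 = 2, depth_3 = 2.5, height_3 = 3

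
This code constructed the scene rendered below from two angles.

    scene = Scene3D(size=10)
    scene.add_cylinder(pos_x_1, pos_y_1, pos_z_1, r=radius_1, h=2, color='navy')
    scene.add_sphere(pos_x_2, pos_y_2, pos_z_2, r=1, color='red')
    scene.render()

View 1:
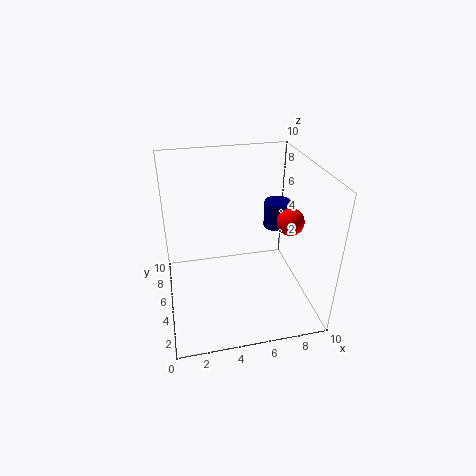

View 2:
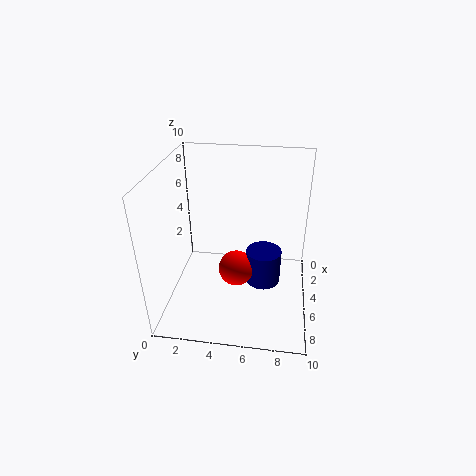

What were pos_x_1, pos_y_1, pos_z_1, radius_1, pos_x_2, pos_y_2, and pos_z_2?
pos_x_1 = 8.5; pos_y_1 = 7; pos_z_1 = 4.5; radius_1 = 1; pos_x_2 = 9; pos_y_2 = 5.5; pos_z_2 = 5.5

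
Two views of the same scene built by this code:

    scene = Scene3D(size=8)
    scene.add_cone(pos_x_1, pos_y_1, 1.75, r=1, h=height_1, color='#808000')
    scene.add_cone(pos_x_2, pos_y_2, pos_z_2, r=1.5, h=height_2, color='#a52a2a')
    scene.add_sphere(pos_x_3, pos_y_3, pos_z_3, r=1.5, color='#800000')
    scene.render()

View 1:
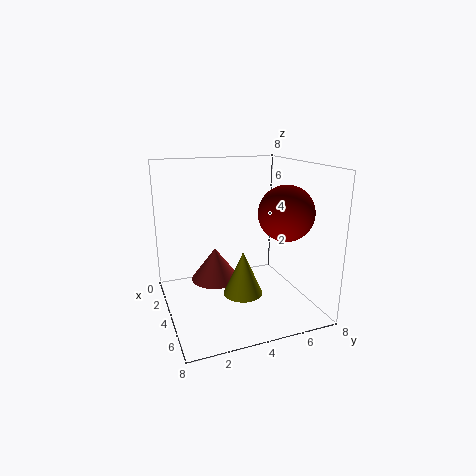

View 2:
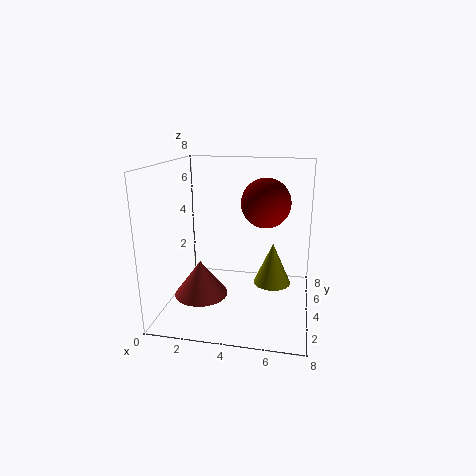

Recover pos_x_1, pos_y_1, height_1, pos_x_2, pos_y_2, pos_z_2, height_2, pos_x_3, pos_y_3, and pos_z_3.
pos_x_1 = 6
pos_y_1 = 3.5
height_1 = 2.25
pos_x_2 = 2
pos_y_2 = 3.25
pos_z_2 = 0.75
height_2 = 2
pos_x_3 = 5.25
pos_y_3 = 6.25
pos_z_3 = 5.5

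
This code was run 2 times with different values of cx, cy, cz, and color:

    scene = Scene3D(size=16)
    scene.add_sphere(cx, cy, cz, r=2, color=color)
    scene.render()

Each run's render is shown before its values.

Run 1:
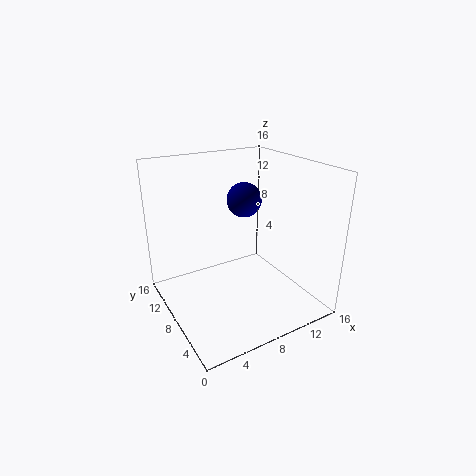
cx = 10
cy = 10
cz = 11.5
color = 'navy'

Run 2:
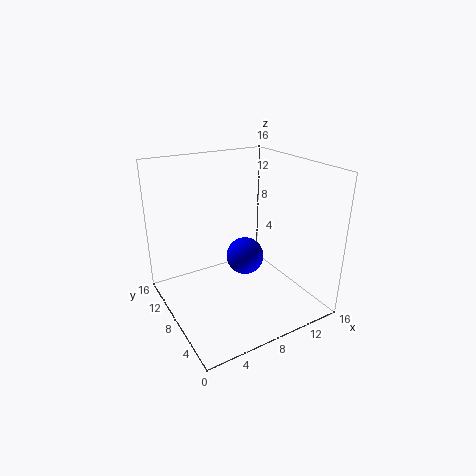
cx = 8
cy = 6.5
cz = 6.5
color = 'blue'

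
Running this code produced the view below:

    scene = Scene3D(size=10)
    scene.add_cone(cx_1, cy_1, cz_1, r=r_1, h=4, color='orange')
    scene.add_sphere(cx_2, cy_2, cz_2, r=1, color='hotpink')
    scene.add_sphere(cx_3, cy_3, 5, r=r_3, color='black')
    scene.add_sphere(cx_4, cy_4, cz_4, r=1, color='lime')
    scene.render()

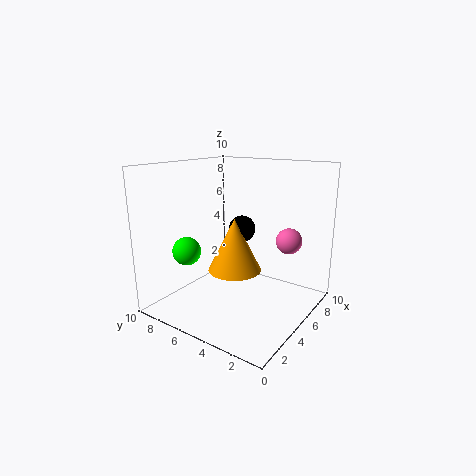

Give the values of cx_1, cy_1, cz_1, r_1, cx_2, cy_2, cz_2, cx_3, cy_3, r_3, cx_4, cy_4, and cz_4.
cx_1 = 6
cy_1 = 6
cz_1 = 2
r_1 = 2
cx_2 = 9
cy_2 = 3
cz_2 = 4
cx_3 = 7
cy_3 = 6
r_3 = 1
cx_4 = 3
cy_4 = 8
cz_4 = 4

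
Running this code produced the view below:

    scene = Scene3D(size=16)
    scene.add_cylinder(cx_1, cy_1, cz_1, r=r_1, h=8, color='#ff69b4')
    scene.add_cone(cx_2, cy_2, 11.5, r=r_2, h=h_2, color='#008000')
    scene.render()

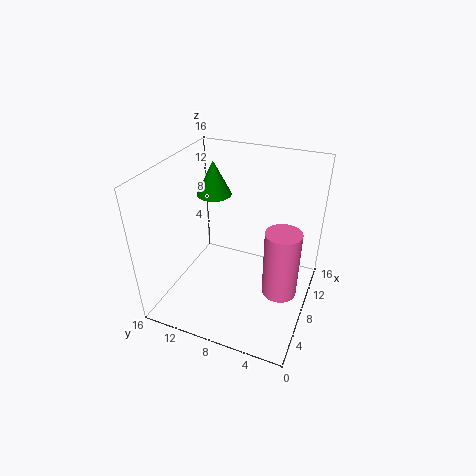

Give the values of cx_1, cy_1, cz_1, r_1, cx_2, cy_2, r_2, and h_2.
cx_1 = 8.5
cy_1 = 3
cz_1 = 1.5
r_1 = 2
cx_2 = 10.5
cy_2 = 12
r_2 = 2
h_2 = 4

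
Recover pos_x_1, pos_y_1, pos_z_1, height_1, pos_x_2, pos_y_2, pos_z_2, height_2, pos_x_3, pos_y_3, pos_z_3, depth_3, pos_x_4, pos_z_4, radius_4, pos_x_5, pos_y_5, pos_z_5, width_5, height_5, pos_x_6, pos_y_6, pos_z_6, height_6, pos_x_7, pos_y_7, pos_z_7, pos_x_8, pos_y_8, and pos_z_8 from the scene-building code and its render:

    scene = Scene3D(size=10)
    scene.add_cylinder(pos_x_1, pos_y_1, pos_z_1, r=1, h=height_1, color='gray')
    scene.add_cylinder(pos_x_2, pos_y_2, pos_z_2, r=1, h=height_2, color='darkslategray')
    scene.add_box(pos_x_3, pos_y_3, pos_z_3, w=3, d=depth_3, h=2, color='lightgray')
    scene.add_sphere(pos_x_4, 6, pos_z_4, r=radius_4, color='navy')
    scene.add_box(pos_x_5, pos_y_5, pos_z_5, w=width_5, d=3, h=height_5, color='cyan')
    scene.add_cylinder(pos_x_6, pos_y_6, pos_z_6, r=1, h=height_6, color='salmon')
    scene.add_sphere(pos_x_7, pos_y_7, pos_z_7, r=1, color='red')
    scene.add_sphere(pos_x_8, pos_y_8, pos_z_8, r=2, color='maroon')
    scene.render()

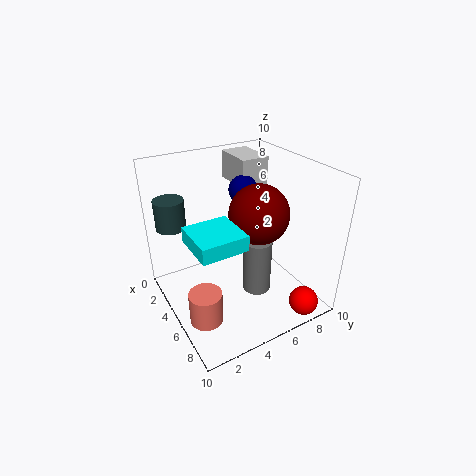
pos_x_1 = 6
pos_y_1 = 6
pos_z_1 = 1
height_1 = 4
pos_x_2 = 3
pos_y_2 = 1
pos_z_2 = 6
height_2 = 2
pos_x_3 = 1
pos_y_3 = 6
pos_z_3 = 8
depth_3 = 2
pos_x_4 = 4
pos_z_4 = 8
radius_4 = 1
pos_x_5 = 5
pos_y_5 = 1
pos_z_5 = 6
width_5 = 3
height_5 = 1
pos_x_6 = 8
pos_y_6 = 1
pos_z_6 = 2
height_6 = 2
pos_x_7 = 9
pos_y_7 = 8
pos_z_7 = 1
pos_x_8 = 6
pos_y_8 = 6
pos_z_8 = 7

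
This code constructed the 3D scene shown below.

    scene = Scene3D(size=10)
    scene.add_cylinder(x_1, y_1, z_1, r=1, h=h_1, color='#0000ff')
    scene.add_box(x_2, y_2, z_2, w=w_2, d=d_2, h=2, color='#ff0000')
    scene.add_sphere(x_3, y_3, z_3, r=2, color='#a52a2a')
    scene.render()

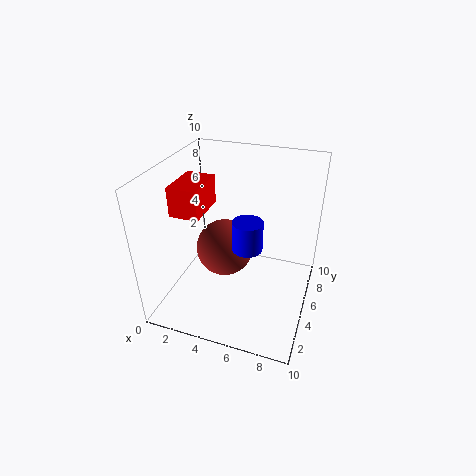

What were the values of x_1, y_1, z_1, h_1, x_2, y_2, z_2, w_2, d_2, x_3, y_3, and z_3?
x_1 = 6, y_1 = 4, z_1 = 5, h_1 = 2, x_2 = 1, y_2 = 3, z_2 = 7, w_2 = 2, d_2 = 3, x_3 = 4, y_3 = 5, z_3 = 4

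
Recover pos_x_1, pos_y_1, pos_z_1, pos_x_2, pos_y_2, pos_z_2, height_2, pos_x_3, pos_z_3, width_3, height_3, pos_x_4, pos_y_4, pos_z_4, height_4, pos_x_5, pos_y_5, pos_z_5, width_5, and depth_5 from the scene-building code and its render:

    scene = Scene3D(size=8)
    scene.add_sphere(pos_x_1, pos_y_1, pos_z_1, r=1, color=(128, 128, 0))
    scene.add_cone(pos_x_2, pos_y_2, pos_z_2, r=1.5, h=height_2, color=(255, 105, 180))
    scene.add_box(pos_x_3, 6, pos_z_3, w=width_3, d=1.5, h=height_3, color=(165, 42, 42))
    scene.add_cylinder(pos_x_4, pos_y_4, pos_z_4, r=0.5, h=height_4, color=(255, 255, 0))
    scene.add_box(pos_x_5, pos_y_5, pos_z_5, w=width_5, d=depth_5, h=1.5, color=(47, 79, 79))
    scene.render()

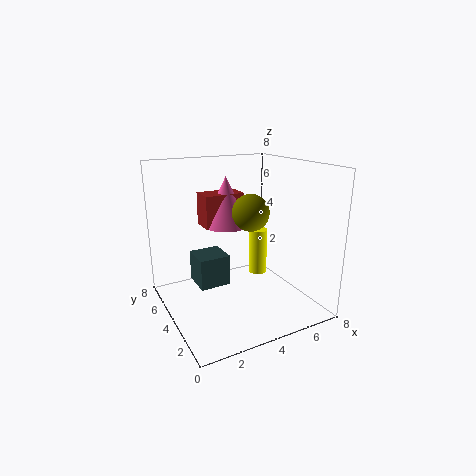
pos_x_1 = 4.5, pos_y_1 = 3.5, pos_z_1 = 5.5, pos_x_2 = 4.5, pos_y_2 = 6.5, pos_z_2 = 4, height_2 = 3, pos_x_3 = 3, pos_z_3 = 4, width_3 = 2.5, height_3 = 2, pos_x_4 = 5, pos_y_4 = 3.5, pos_z_4 = 2, height_4 = 2.5, pos_x_5 = 1, pos_y_5 = 2, pos_z_5 = 2.5, width_5 = 1.5, depth_5 = 1.5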